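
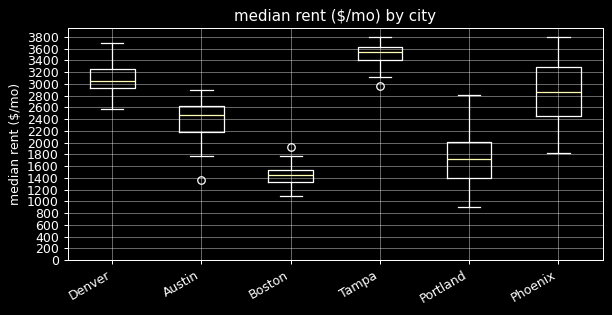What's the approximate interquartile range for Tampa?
Q3 ≈ 3600, Q1 ≈ 3400; IQR ≈ 200.

≈ 200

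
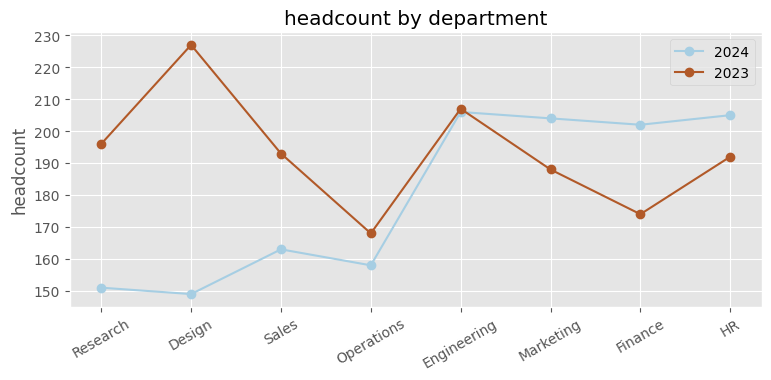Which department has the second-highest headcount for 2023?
Engineering

Top 3 for 2023: Design ≈ 230, Engineering ≈ 210, Research ≈ 200.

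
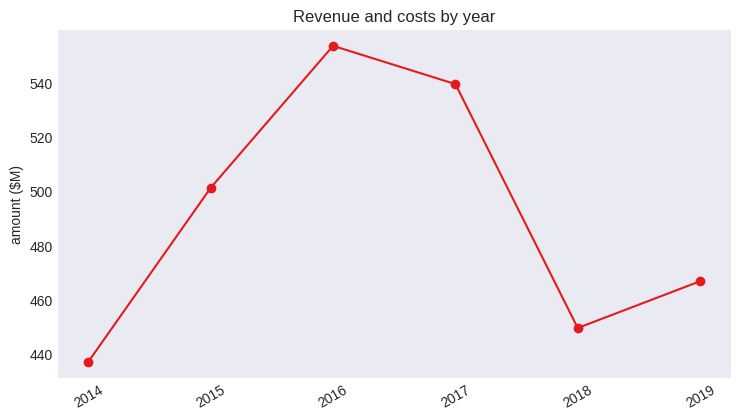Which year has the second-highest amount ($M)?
Top 3: 2016 ≈ 550, 2017 ≈ 540, 2015 ≈ 500.

2017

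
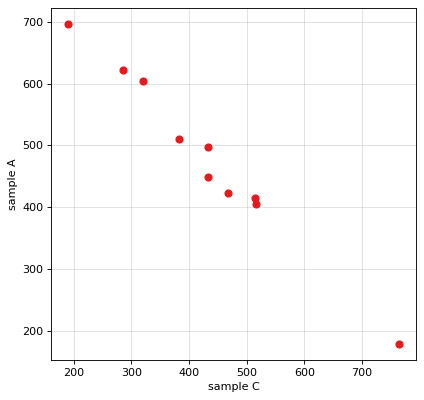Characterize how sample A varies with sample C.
Points are negatively correlated; strong (|r| ≈ 1.0).

negative, strong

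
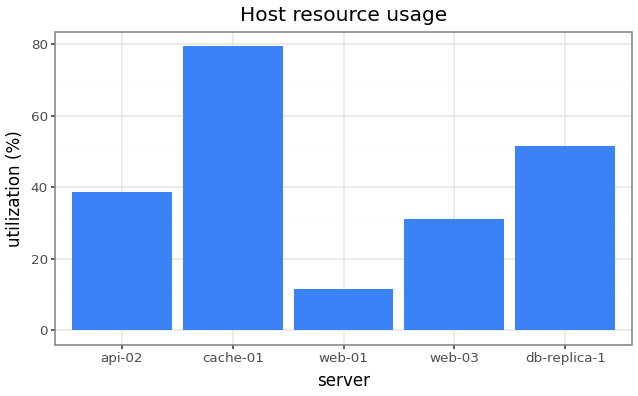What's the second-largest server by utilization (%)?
db-replica-1

Top 3: cache-01 ≈ 80, db-replica-1 ≈ 50, api-02 ≈ 40.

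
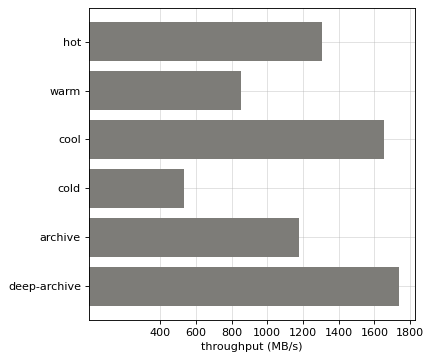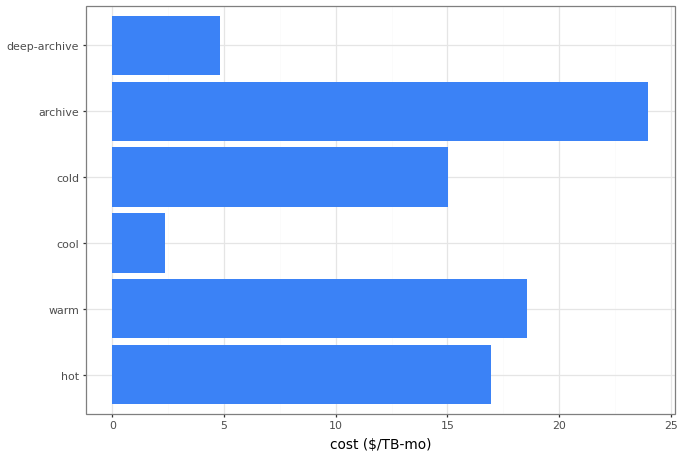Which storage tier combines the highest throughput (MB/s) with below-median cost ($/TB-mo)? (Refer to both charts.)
deep-archive

Chart 2 median cost ($/TB-mo) ≈ 15; below-median storage tiers: cool, cold, deep-archive. Among those, deep-archive has the highest throughput (MB/s) (≈ 1800).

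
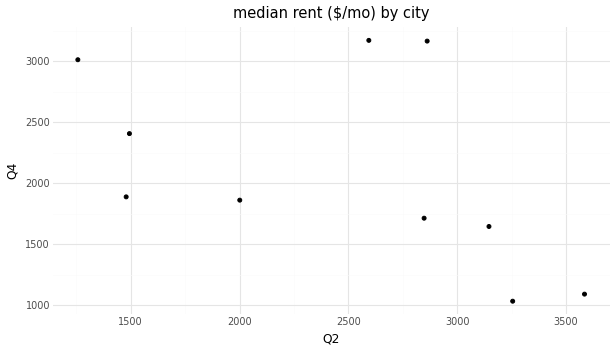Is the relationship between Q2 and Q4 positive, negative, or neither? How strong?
negative, moderate

Points are negatively correlated; moderate (|r| ≈ 0.5).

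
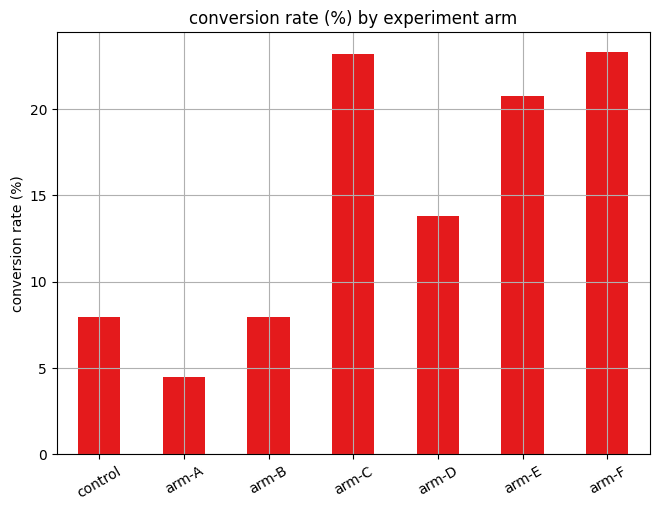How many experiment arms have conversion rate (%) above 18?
3

Above 18: arm-C, arm-E, arm-F.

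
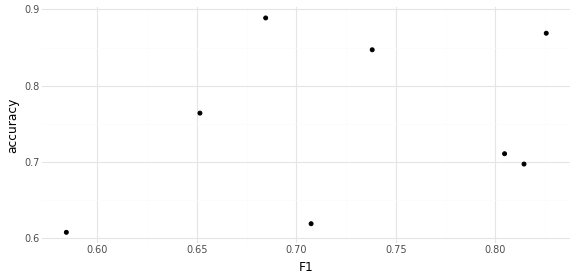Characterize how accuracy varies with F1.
positive, weak

Points are positively correlated; weak (|r| ≈ 0.3).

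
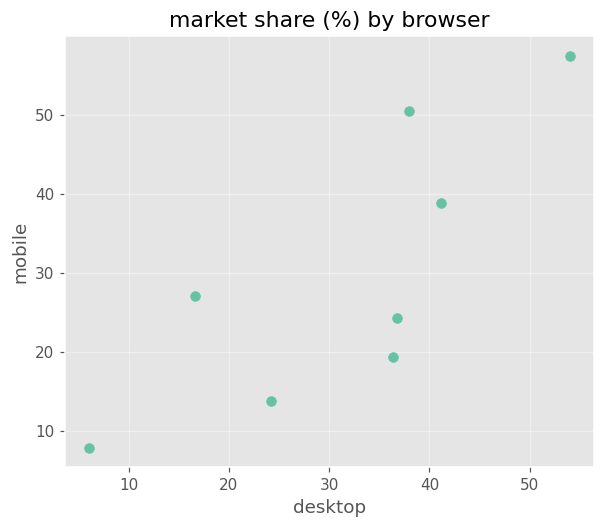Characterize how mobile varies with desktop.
positive, strong

Points are positively correlated; strong (|r| ≈ 0.8).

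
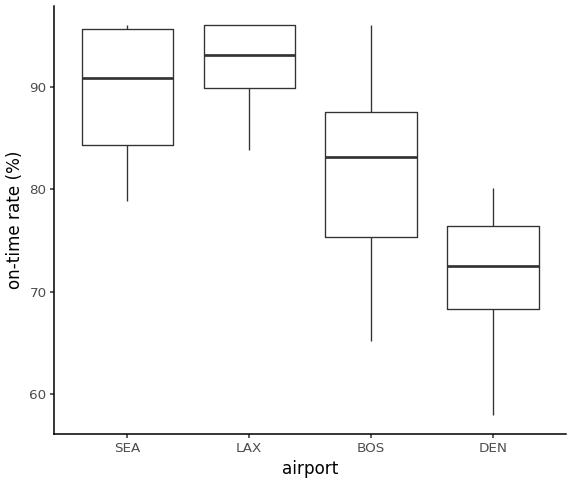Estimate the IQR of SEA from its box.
≈ 12

Q3 ≈ 96, Q1 ≈ 84; IQR ≈ 12.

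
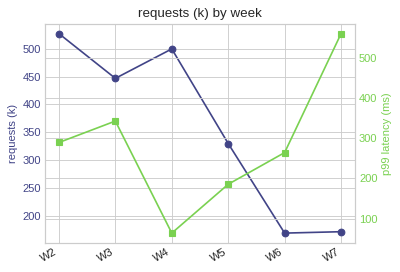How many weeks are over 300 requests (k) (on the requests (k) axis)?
Above 300: W2, W3, W4, W5.

4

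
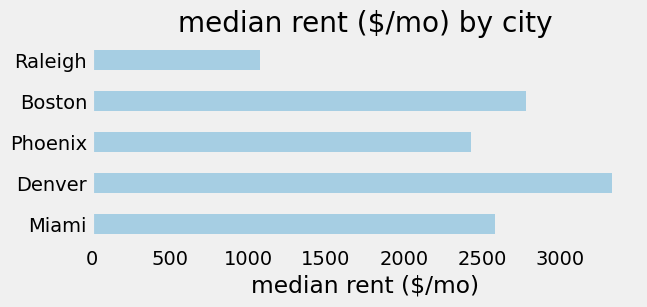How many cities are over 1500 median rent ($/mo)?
Above 1500: Miami, Denver, Phoenix, Boston.

4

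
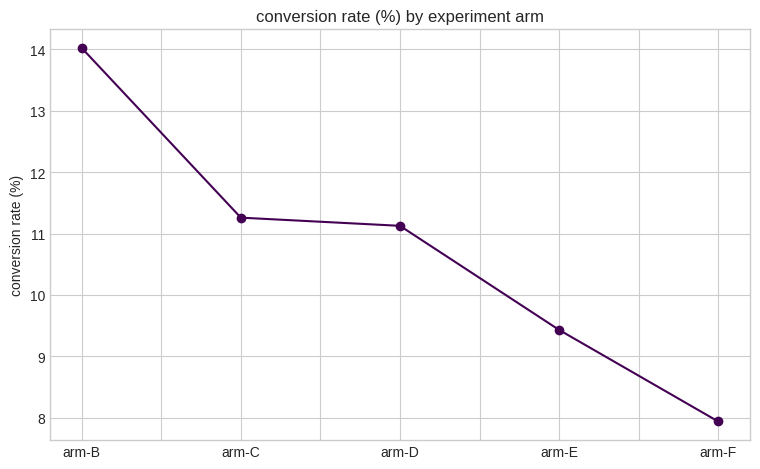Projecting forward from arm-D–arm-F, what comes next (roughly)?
≈ 6.5

Last three: 11, 9, 8 → slope ≈ -1.5/step → next ≈ 6.5.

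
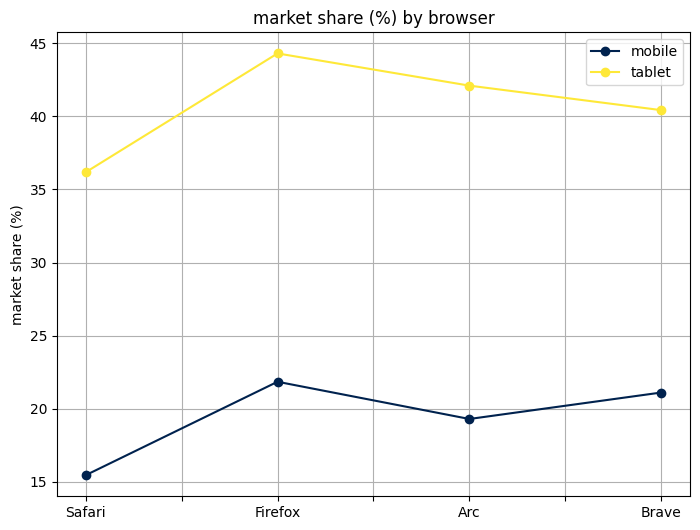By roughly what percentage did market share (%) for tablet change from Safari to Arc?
≈ +14.3%

Safari ≈ 35, Arc ≈ 40; (40 − 35) / 35 ≈ +14.3%.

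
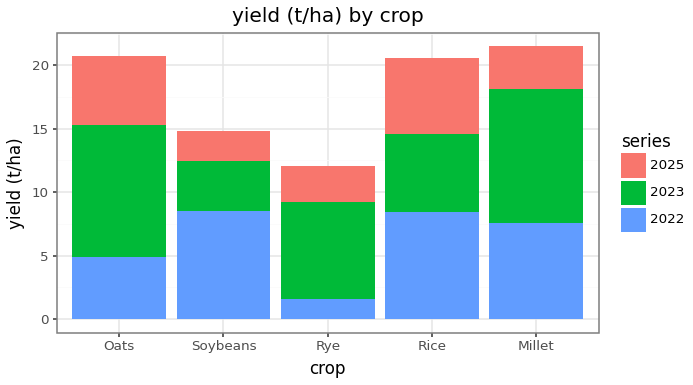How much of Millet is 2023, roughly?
≈ 10

2023 top ≈ 18, bottom ≈ 8; segment ≈ 10.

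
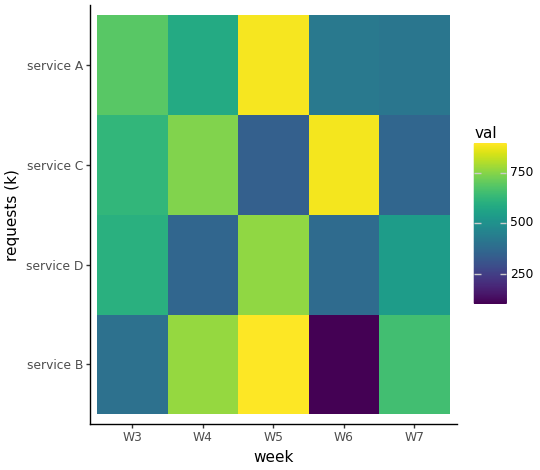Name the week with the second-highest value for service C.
Top 3 for service C: W6 ≈ 900, W4 ≈ 700, W3 ≈ 600.

W4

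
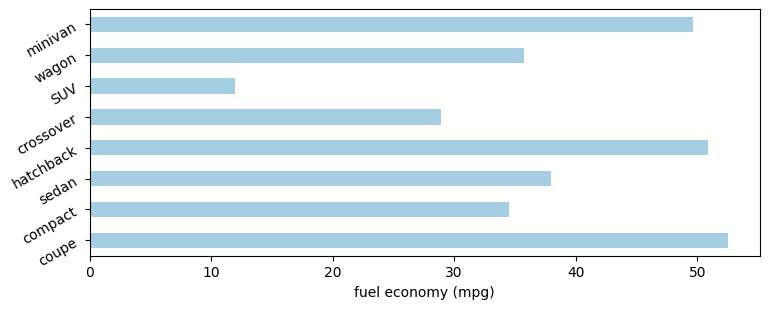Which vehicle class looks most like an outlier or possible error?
SUV ≈ 10; the rest sit between ≈ 30 and ≈ 55.

SUV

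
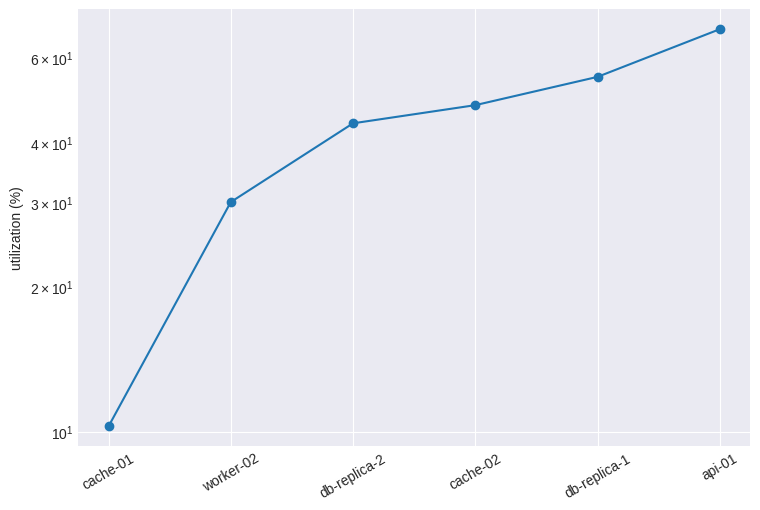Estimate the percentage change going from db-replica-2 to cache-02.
db-replica-2 ≈ 45, cache-02 ≈ 50; (50 − 45) / 45 ≈ +11.1%.

≈ +11.1%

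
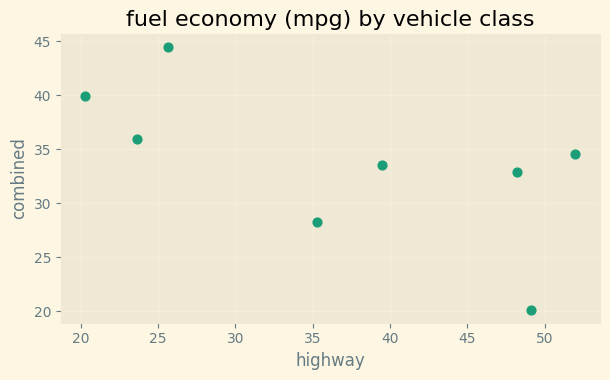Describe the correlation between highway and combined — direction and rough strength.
Points are negatively correlated; moderate (|r| ≈ 0.6).

negative, moderate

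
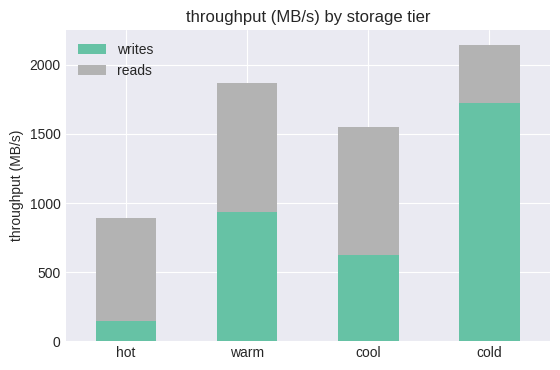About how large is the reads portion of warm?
≈ 800

reads top ≈ 1800, bottom ≈ 1000; segment ≈ 800.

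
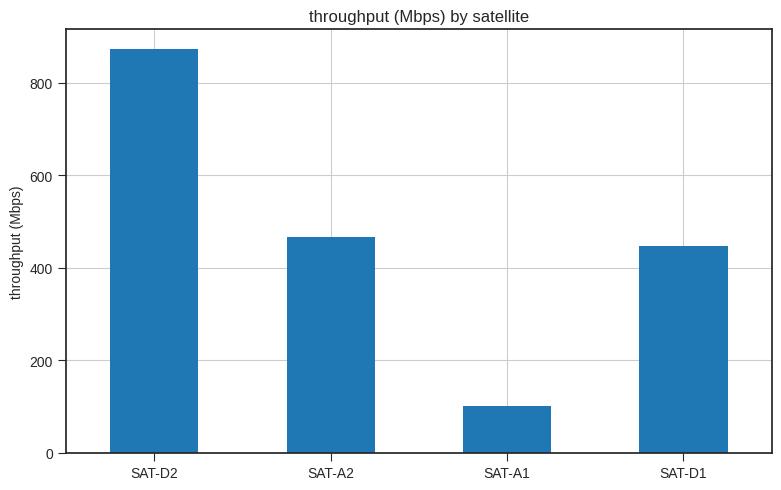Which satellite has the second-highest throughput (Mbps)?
Top 3: SAT-D2 ≈ 900, SAT-A2 ≈ 500, SAT-D1 ≈ 400.

SAT-A2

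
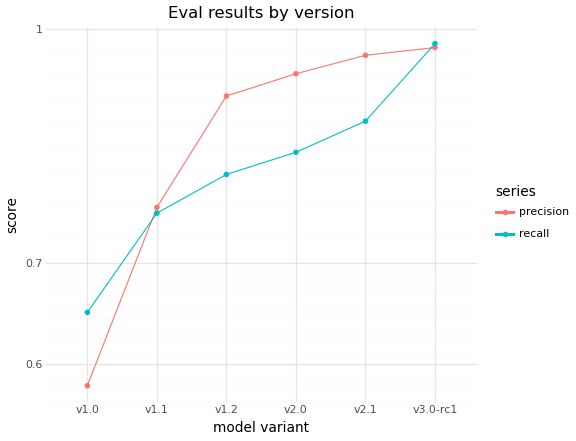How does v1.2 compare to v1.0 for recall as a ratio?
v1.2 ≈ 0.80, v1.0 ≈ 0.65; 0.80/0.65 ≈ 1.23.

≈ 1.23×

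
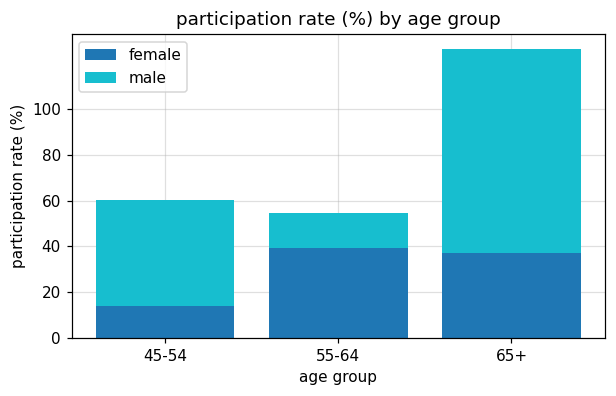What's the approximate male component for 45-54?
male top ≈ 60, bottom ≈ 20; segment ≈ 40.

≈ 40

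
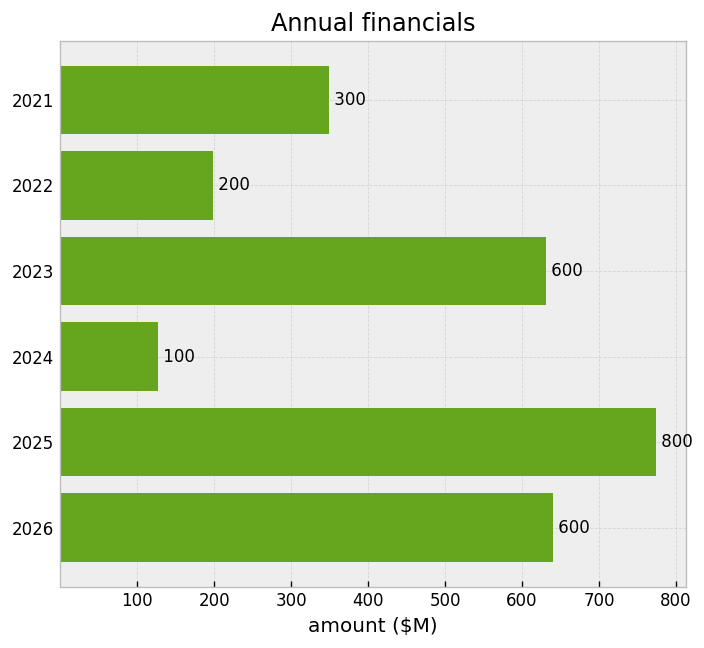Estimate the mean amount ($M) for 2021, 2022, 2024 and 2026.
(300 + 200 + 100 + 600) / 4 ≈ 300.

≈ 300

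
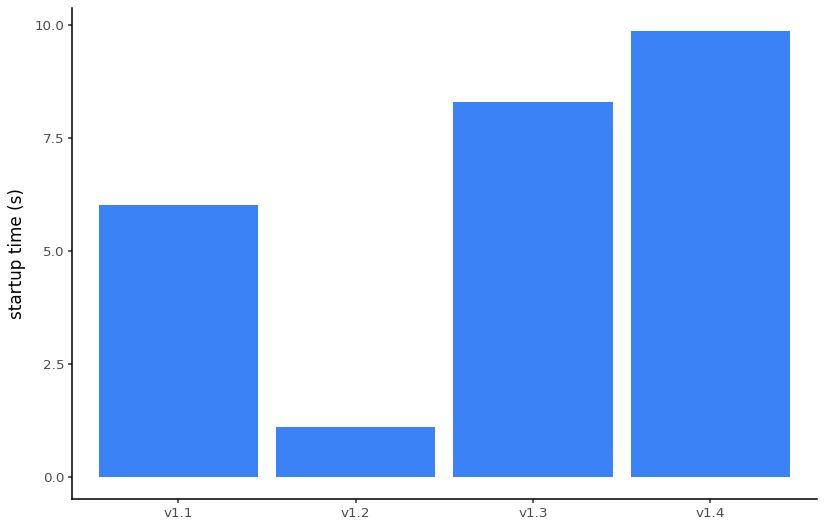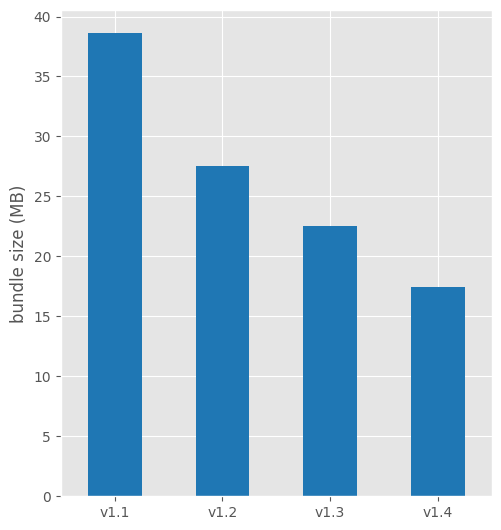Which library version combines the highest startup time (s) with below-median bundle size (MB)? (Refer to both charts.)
Chart 2 median bundle size (MB) ≈ 25; below-median library versions: v1.3, v1.4. Among those, v1.4 has the highest startup time (s) (≈ 10).

v1.4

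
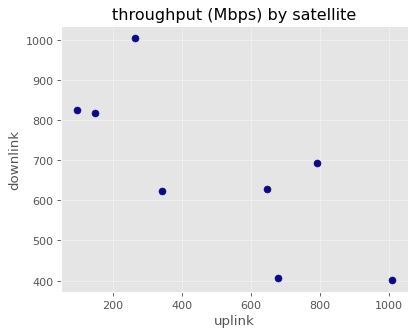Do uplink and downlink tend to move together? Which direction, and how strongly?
negative, strong

Points are negatively correlated; strong (|r| ≈ 0.8).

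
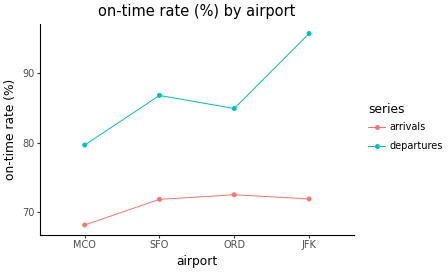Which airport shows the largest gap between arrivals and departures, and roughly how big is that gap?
JFK: arrivals ≈ 70, departures ≈ 95 → gap ≈ 25. Next-largest (SFO) is only ≈ 15.

JFK, ≈ 25 %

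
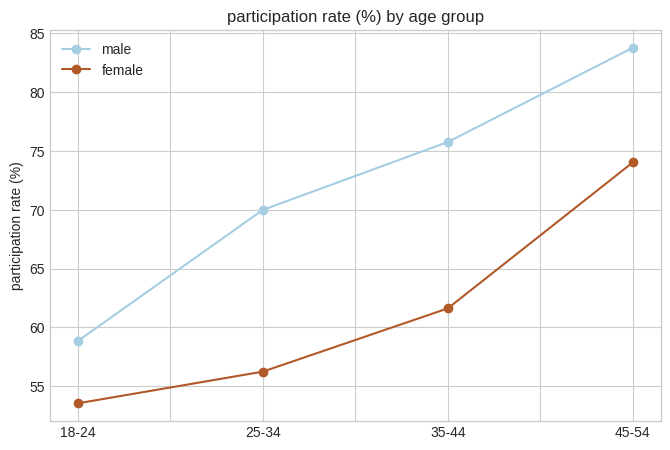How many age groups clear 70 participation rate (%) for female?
Above 70: 45-54.

1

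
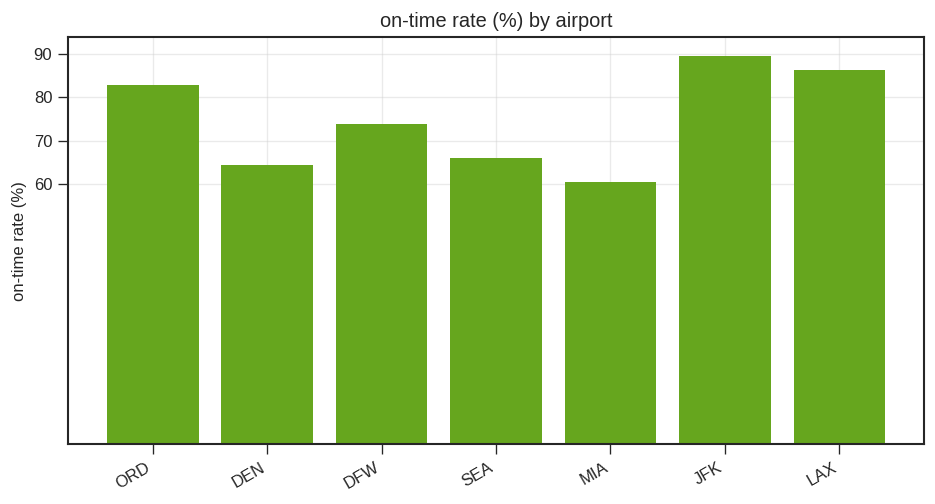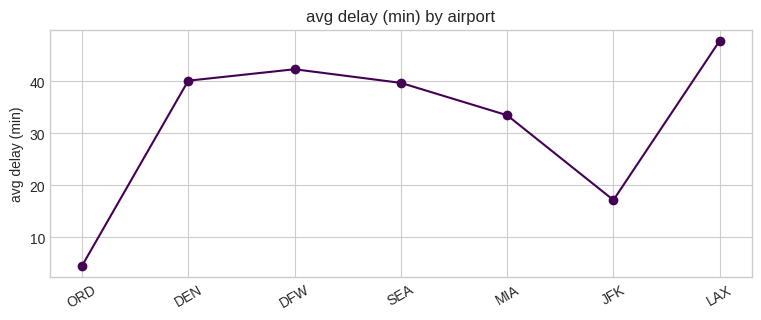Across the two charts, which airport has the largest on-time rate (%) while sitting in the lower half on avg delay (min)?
JFK

Chart 2 median avg delay (min) ≈ 40; below-median airports: ORD, MIA, JFK. Among those, JFK has the highest on-time rate (%) (≈ 90).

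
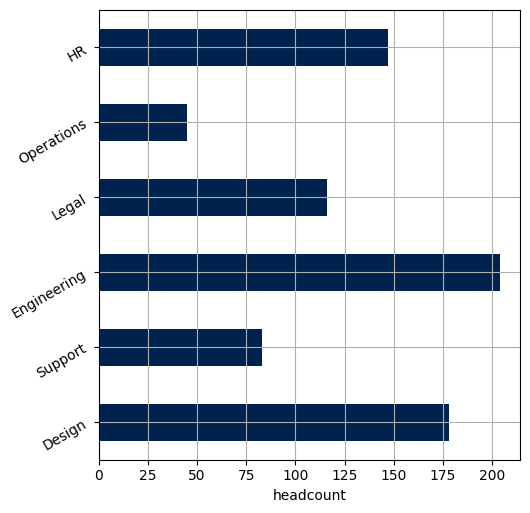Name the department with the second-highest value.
Top 3: Engineering ≈ 200, Design ≈ 180, HR ≈ 140.

Design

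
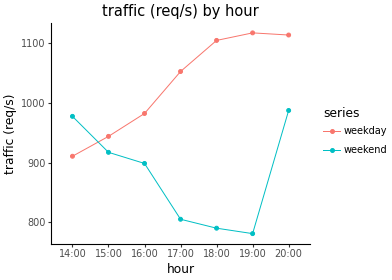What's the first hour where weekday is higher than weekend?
14:00: weekday ≈ 900 vs weekend ≈ 1000 (not yet); 15:00: weekday ≈ 950 vs weekend ≈ 900 (first crossover).

15:00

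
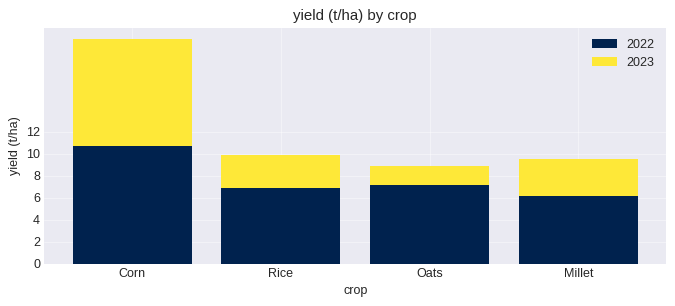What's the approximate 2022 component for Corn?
2022 top ≈ 10, bottom ≈ 0; segment ≈ 10.

≈ 10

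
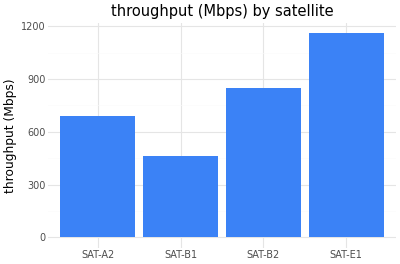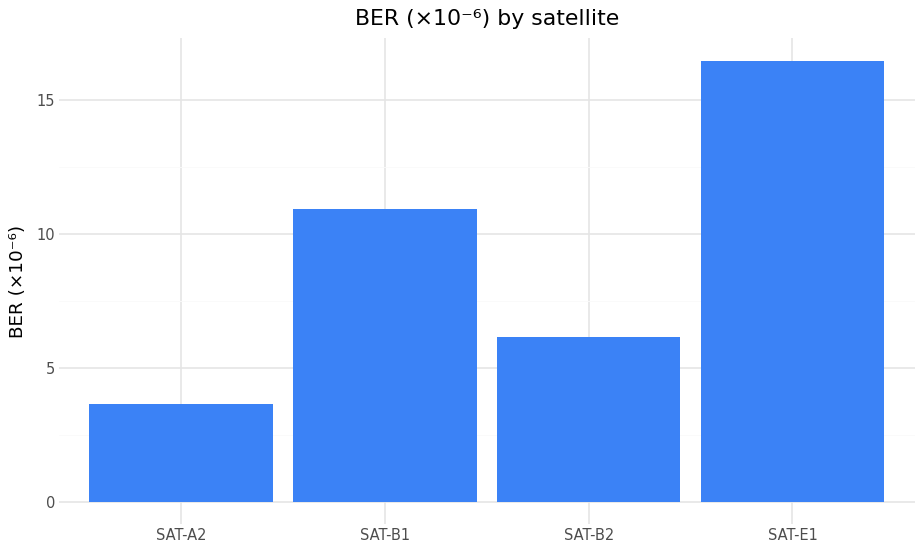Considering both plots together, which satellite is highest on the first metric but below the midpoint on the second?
SAT-B2

Chart 2 median BER (×10⁻⁶) ≈ 8; below-median satellites: SAT-A2, SAT-B2. Among those, SAT-B2 has the highest throughput (Mbps) (≈ 800).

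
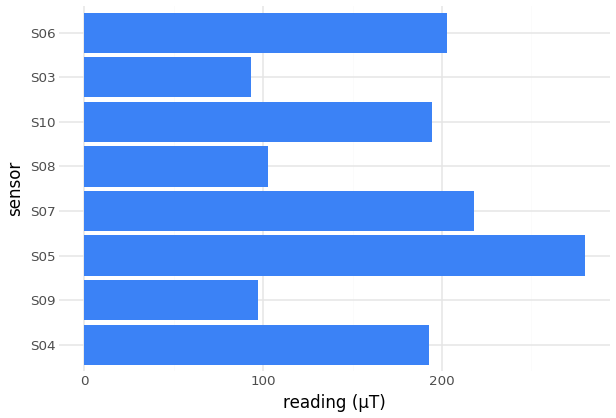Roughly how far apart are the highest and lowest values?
Max S05 ≈ 275, min S03 ≈ 100; range ≈ 175.

≈ 175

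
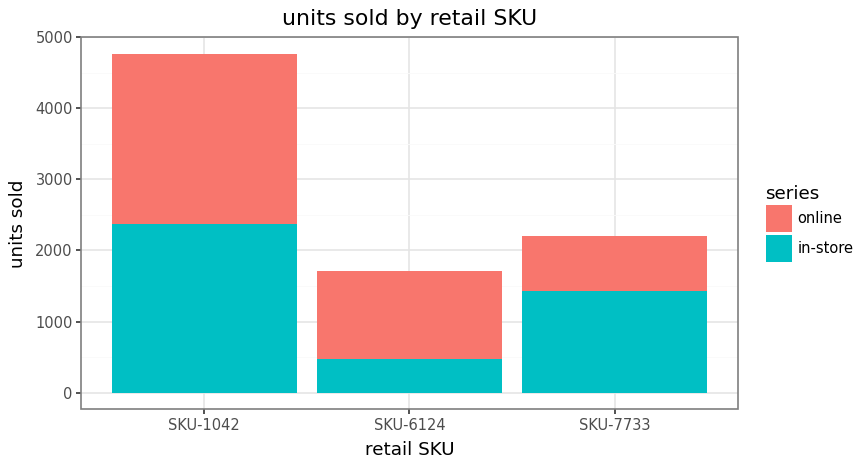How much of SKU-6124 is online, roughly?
online top ≈ 1500, bottom ≈ 500; segment ≈ 1000.

≈ 1000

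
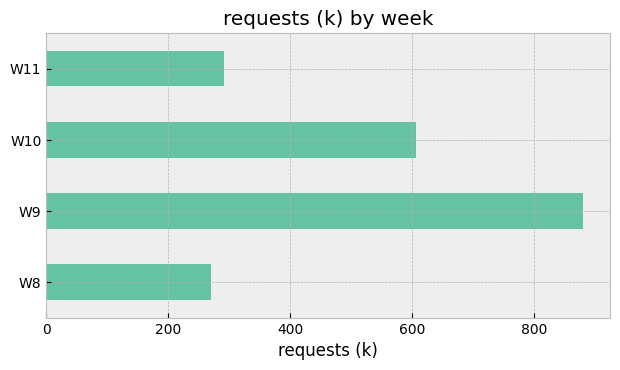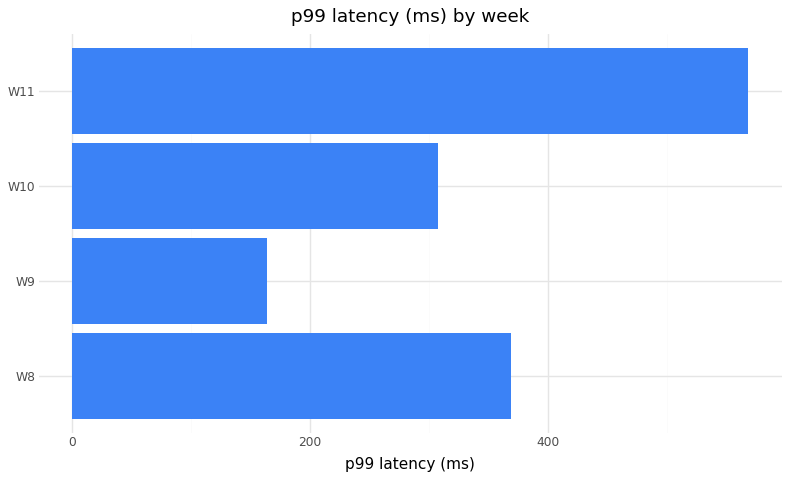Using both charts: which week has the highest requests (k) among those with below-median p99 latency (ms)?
W9

Chart 2 median p99 latency (ms) ≈ 300; below-median weeks: W9, W10. Among those, W9 has the highest requests (k) (≈ 900).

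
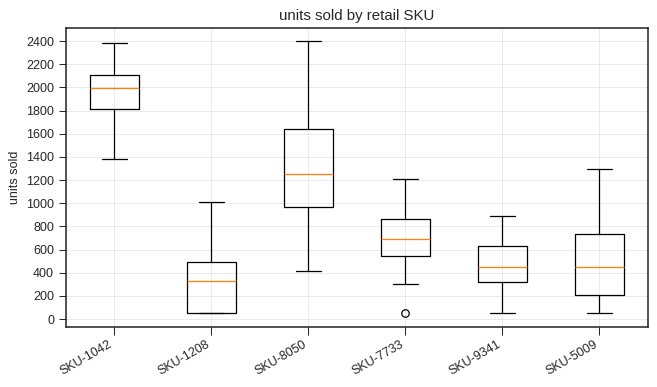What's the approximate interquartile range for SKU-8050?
Q3 ≈ 1600, Q1 ≈ 1000; IQR ≈ 600.

≈ 600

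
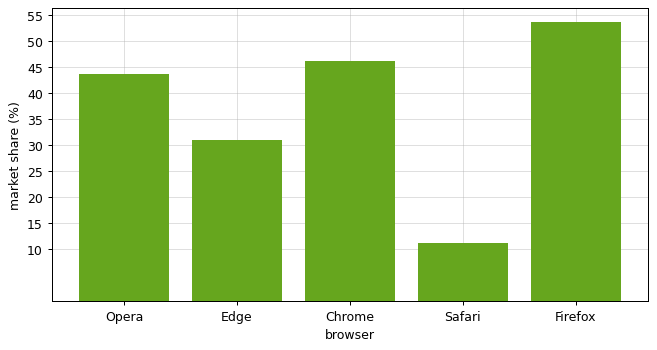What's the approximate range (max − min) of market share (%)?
Max Firefox ≈ 55, min Safari ≈ 10; range ≈ 45.

≈ 45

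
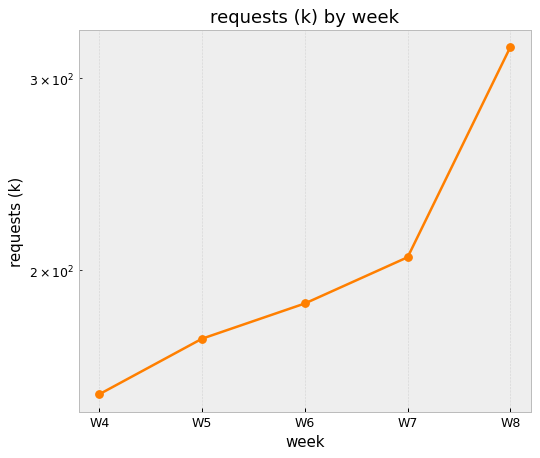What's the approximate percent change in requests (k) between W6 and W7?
≈ +11.1%

W6 ≈ 180, W7 ≈ 200; (200 − 180) / 180 ≈ +11.1%.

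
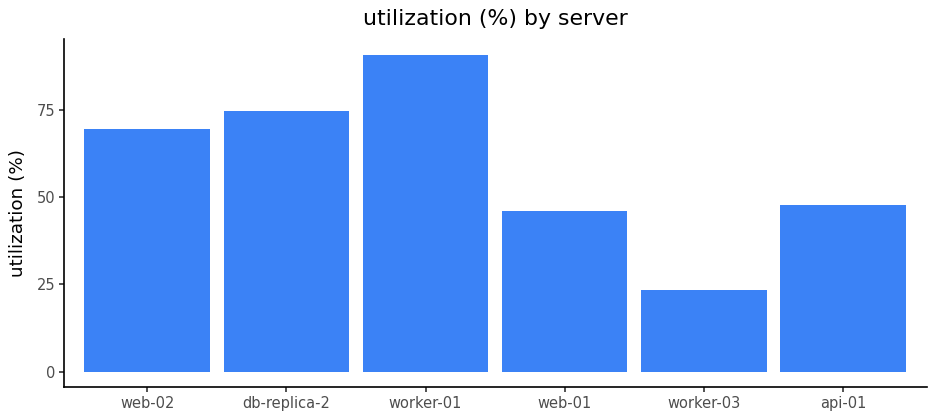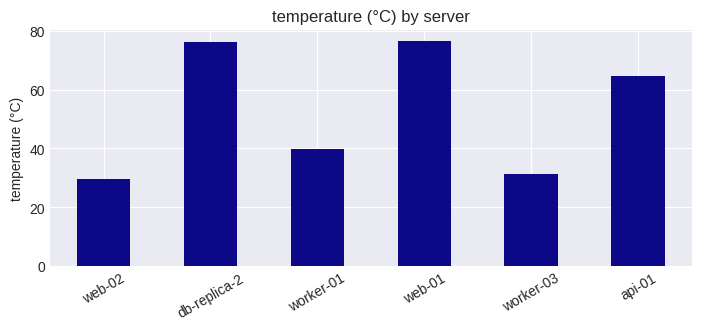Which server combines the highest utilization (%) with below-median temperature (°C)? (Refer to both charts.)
Chart 2 median temperature (°C) ≈ 50; below-median servers: web-02, worker-01, worker-03. Among those, worker-01 has the highest utilization (%) (≈ 90).

worker-01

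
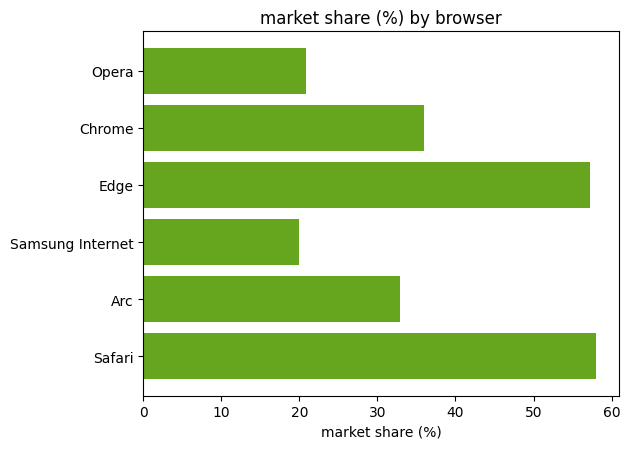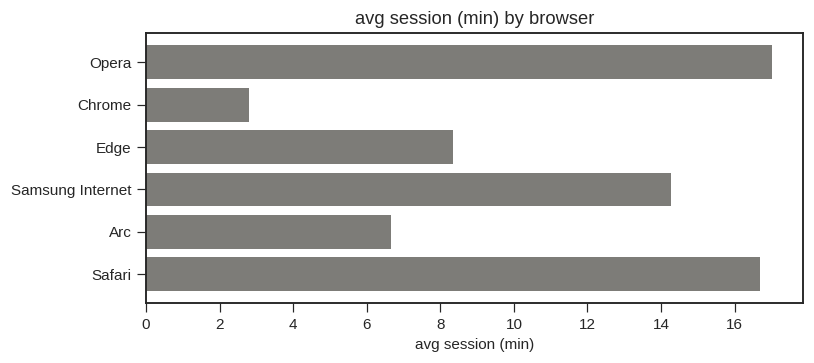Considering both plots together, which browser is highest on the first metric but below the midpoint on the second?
Edge

Chart 2 median avg session (min) ≈ 12; below-median browsers: Chrome, Edge, Arc. Among those, Edge has the highest market share (%) (≈ 60).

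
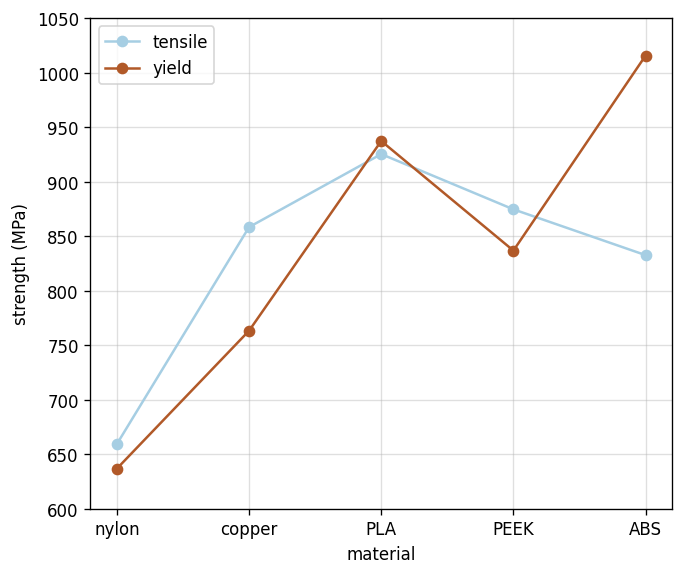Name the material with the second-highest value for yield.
PLA

Top 3 for yield: ABS ≈ 1000, PLA ≈ 950, PEEK ≈ 850.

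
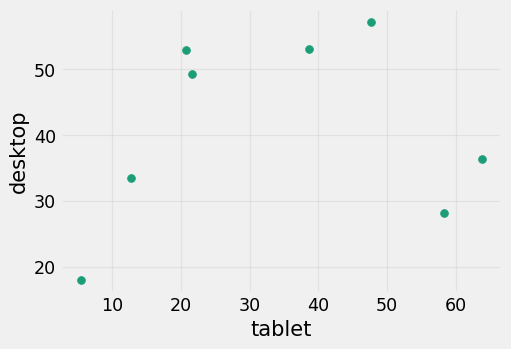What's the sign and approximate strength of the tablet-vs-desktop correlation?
no clear correlation

Points are roughly uncorrelated; weak (|r| ≈ 0.2).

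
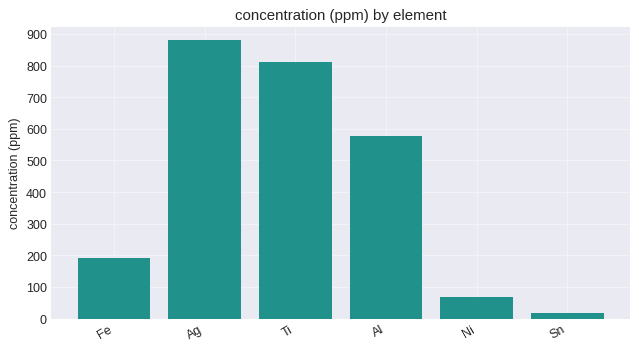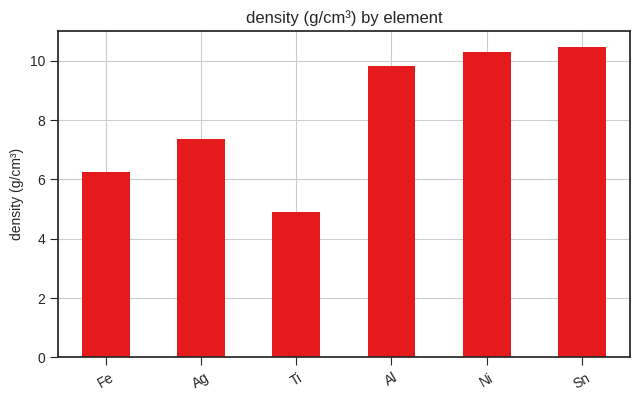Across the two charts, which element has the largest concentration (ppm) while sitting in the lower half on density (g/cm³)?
Chart 2 median density (g/cm³) ≈ 9; below-median elements: Fe, Ag, Ti. Among those, Ag has the highest concentration (ppm) (≈ 900).

Ag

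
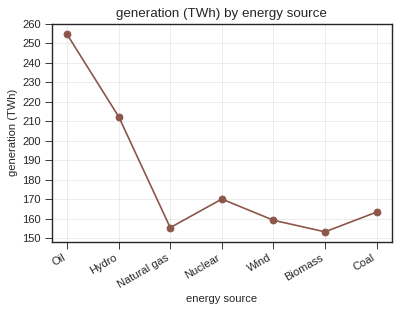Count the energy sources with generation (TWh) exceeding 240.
1

Above 240: Oil.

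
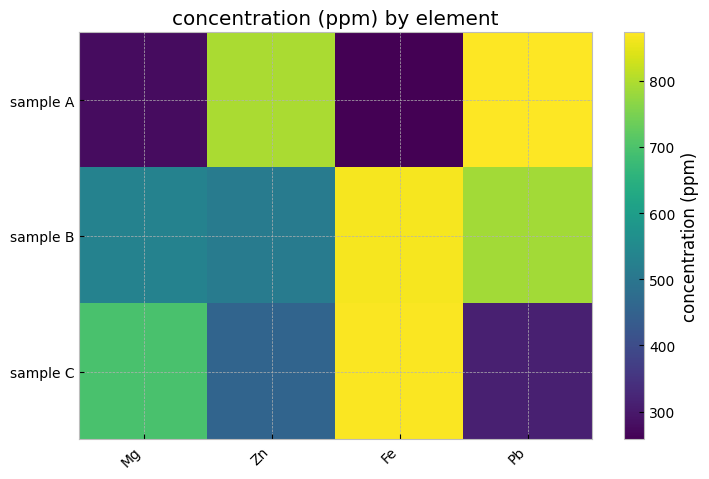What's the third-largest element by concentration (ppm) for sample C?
Top 4 for sample C: Fe ≈ 900, Mg ≈ 700, Zn ≈ 500, Pb ≈ 300.

Zn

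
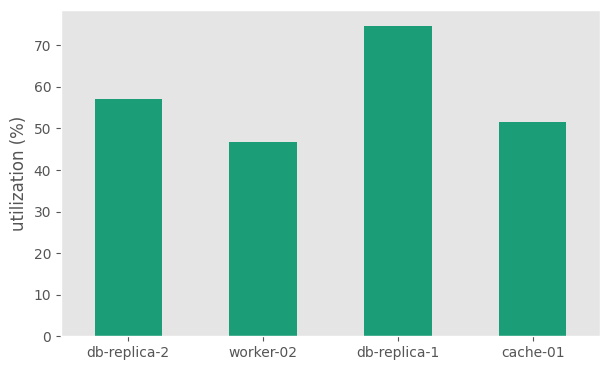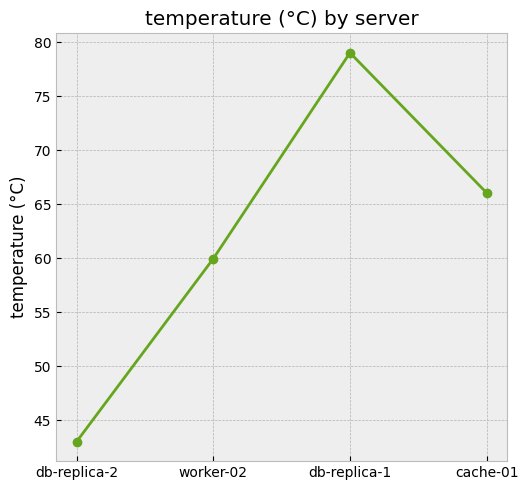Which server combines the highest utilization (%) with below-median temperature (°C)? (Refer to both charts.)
Chart 2 median temperature (°C) ≈ 60; below-median servers: db-replica-2, worker-02. Among those, db-replica-2 has the highest utilization (%) (≈ 60).

db-replica-2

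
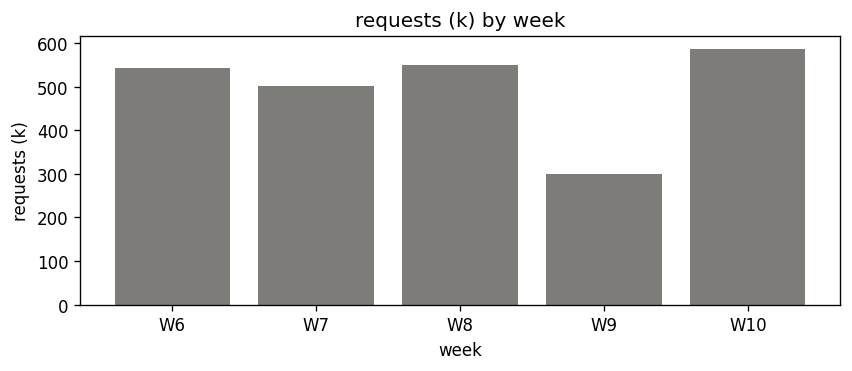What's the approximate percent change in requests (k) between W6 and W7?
W6 ≈ 550, W7 ≈ 500; (500 − 550) / 550 ≈ -9.1%.

≈ -9.1%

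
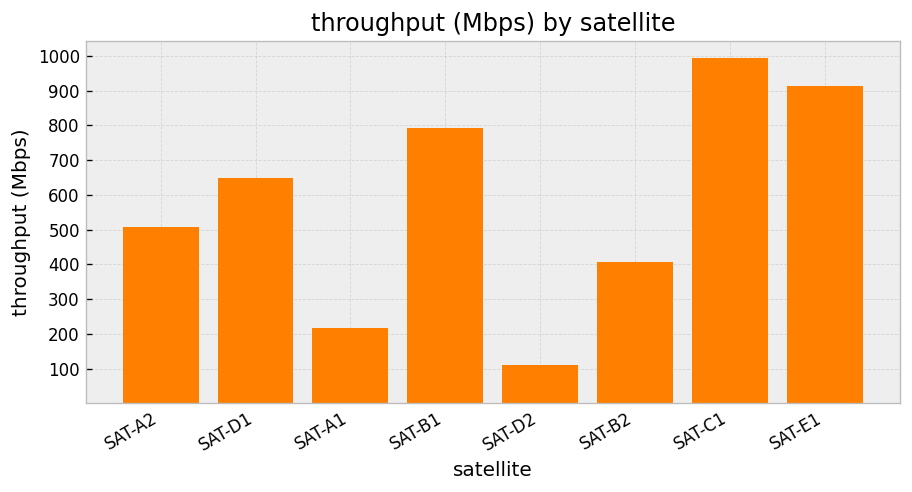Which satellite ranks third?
SAT-B1

Top 4: SAT-C1 ≈ 1000, SAT-E1 ≈ 900, SAT-B1 ≈ 800, SAT-D1 ≈ 600.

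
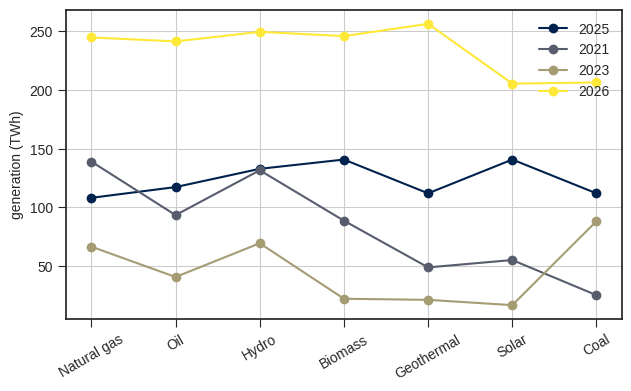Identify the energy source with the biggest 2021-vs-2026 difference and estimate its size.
Geothermal, ≈ 220 TWh

Geothermal: 2021 ≈ 40, 2026 ≈ 260 → gap ≈ 220. Next-largest (Coal) is only ≈ 180.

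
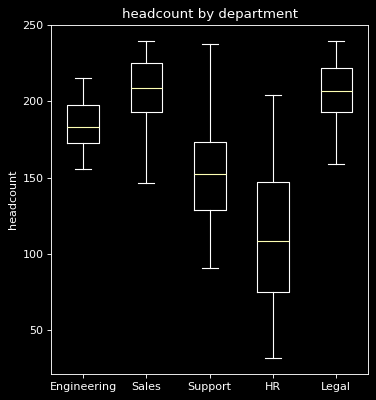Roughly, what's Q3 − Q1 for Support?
≈ 40

Q3 ≈ 170, Q1 ≈ 130; IQR ≈ 40.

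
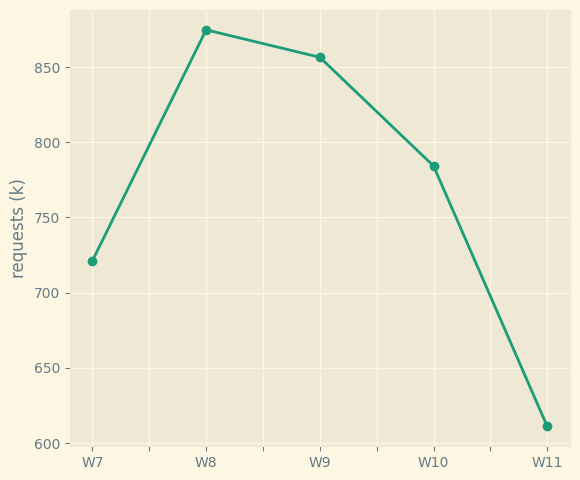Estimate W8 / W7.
W8 ≈ 875, W7 ≈ 725; 875/725 ≈ 1.21.

≈ 1.21×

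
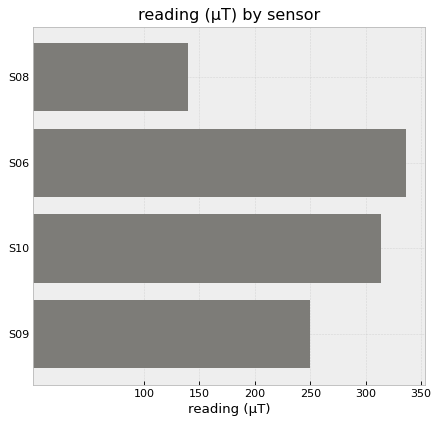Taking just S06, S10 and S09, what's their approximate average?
≈ 300

(350 + 300 + 250) / 3 ≈ 300.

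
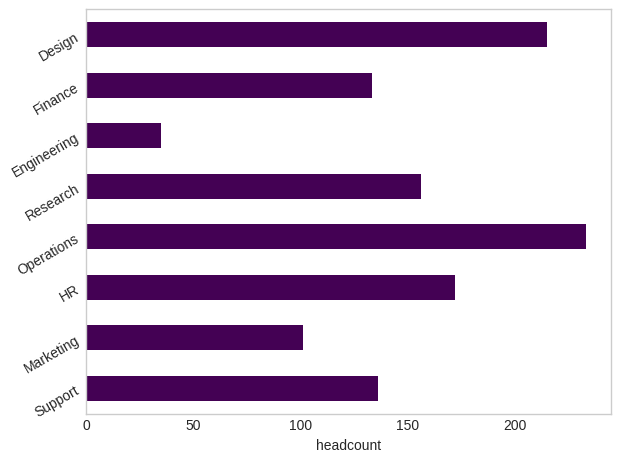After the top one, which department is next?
Top 3: Operations ≈ 240, Design ≈ 220, HR ≈ 180.

Design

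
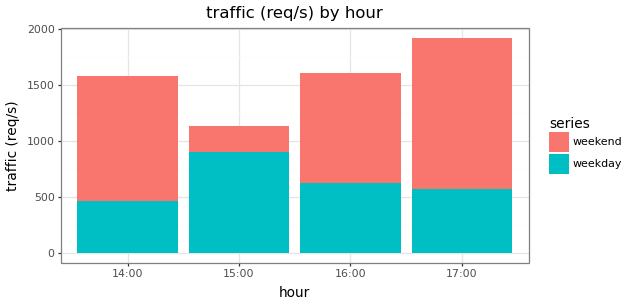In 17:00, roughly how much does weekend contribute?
≈ 1400

weekend top ≈ 2000, bottom ≈ 600; segment ≈ 1400.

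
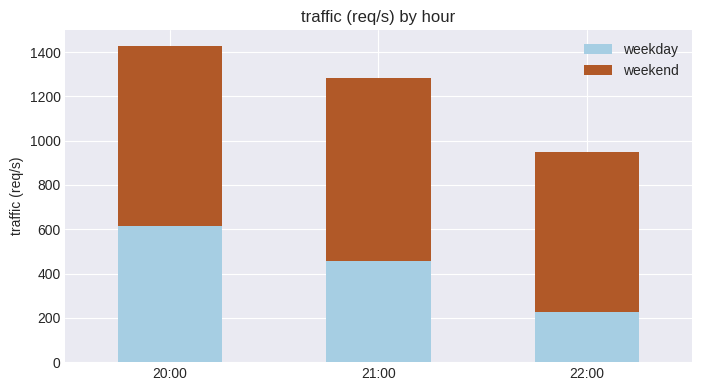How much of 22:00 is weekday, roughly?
≈ 200

weekday top ≈ 200, bottom ≈ 0; segment ≈ 200.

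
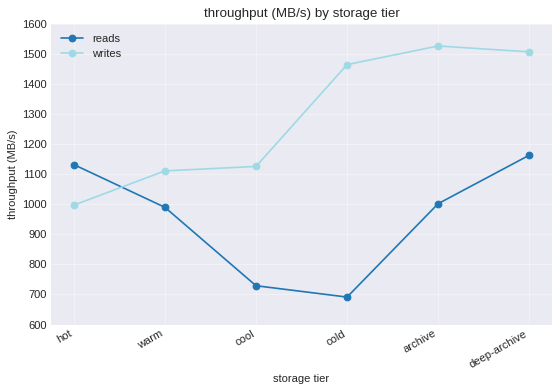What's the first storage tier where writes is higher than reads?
hot: writes ≈ 1000 vs reads ≈ 1100 (not yet); warm: writes ≈ 1100 vs reads ≈ 1000 (first crossover).

warm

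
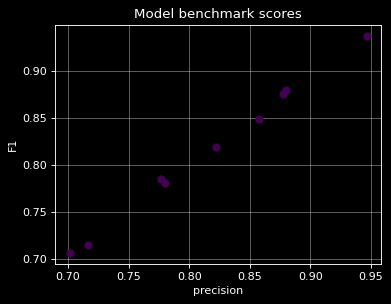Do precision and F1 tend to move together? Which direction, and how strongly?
Points are positively correlated; strong (|r| ≈ 1.0).

positive, strong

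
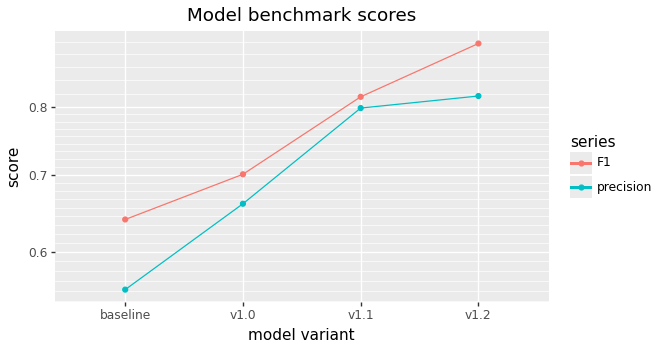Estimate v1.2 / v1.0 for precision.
≈ 1.23×

v1.2 ≈ 0.80, v1.0 ≈ 0.65; 0.80/0.65 ≈ 1.23.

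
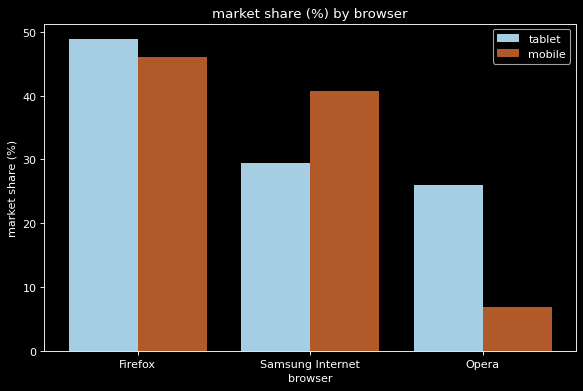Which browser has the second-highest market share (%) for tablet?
Top 3 for tablet: Firefox ≈ 50, Samsung Internet ≈ 30, Opera ≈ 25.

Samsung Internet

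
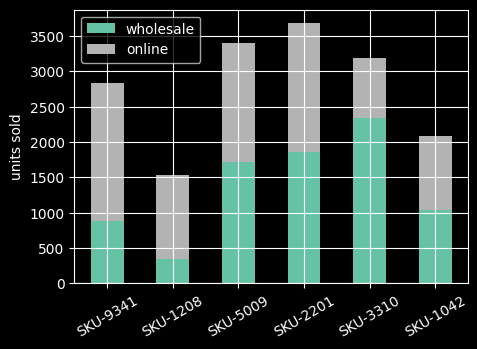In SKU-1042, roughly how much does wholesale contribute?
≈ 1000

wholesale top ≈ 1000, bottom ≈ 0; segment ≈ 1000.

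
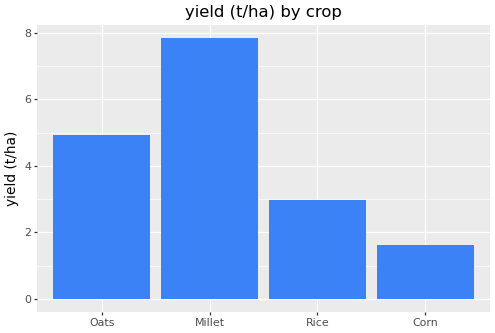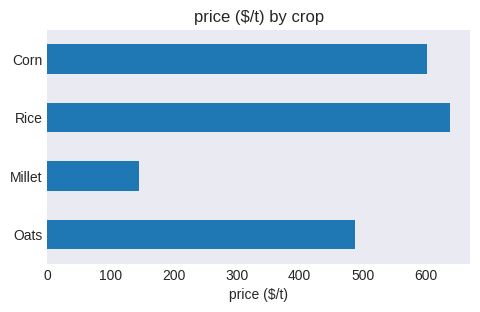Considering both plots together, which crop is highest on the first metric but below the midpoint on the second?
Millet

Chart 2 median price ($/t) ≈ 500; below-median crops: Oats, Millet. Among those, Millet has the highest yield (t/ha) (≈ 8).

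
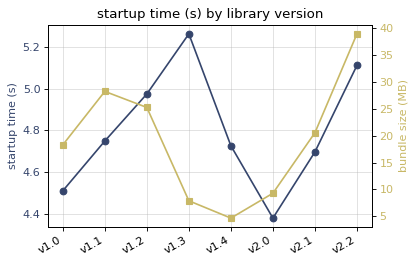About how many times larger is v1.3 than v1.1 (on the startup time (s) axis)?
v1.3 ≈ 5.3, v1.1 ≈ 4.7; 5.3/4.7 ≈ 1.13.

≈ 1.13×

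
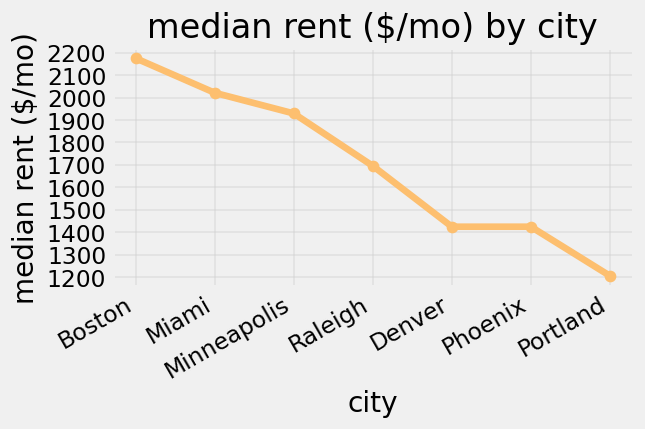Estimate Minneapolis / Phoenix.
≈ 1.36×

Minneapolis ≈ 1900, Phoenix ≈ 1400; 1900/1400 ≈ 1.36.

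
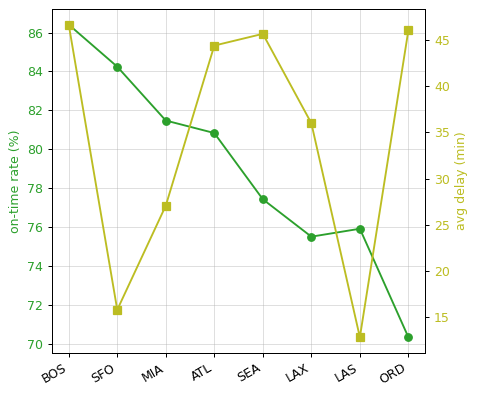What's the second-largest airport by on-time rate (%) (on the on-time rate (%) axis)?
SFO

Top 3 (on the on-time rate (%) axis): BOS ≈ 86, SFO ≈ 84, MIA ≈ 82.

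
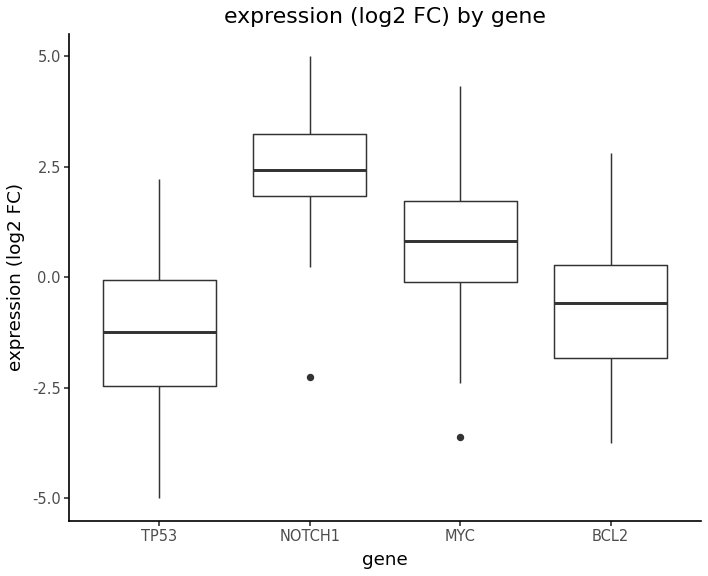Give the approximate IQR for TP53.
≈ 2.5

Q3 ≈ 0.0, Q1 ≈ -2.5; IQR ≈ 2.5.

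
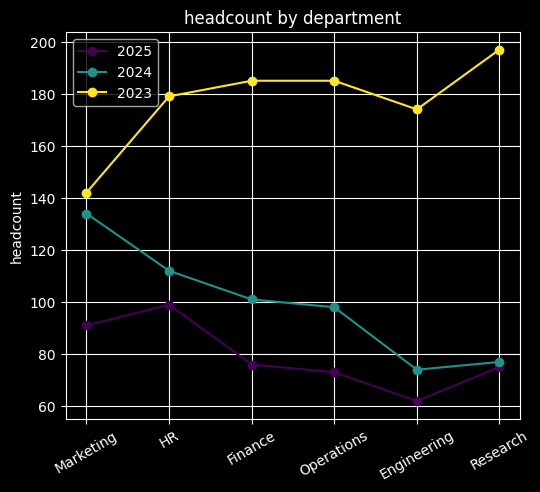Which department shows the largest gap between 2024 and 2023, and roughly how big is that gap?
Research: 2024 ≈ 80, 2023 ≈ 200 → gap ≈ 120. Next-largest (Engineering) is only ≈ 100.

Research, ≈ 120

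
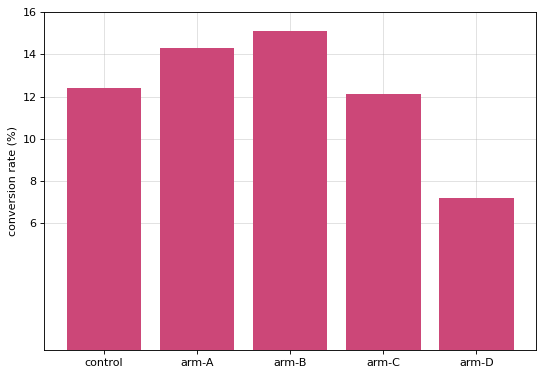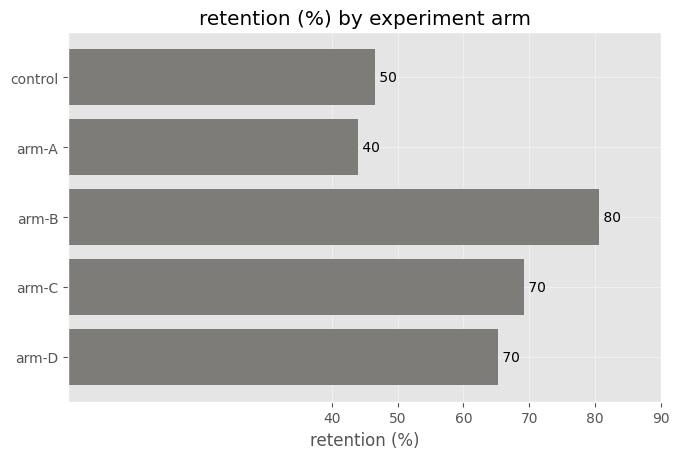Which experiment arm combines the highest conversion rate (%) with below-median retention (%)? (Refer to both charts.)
Chart 2 median retention (%) ≈ 70; below-median experiment arms: control, arm-A. Among those, arm-A has the highest conversion rate (%) (≈ 14).

arm-A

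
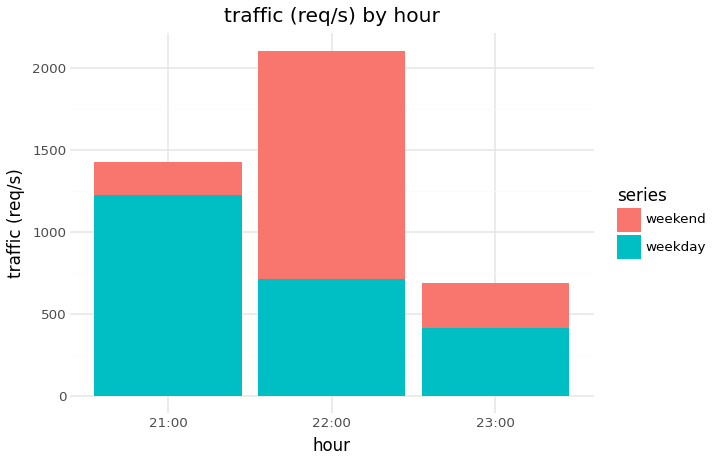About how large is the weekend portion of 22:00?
weekend top ≈ 2200, bottom ≈ 800; segment ≈ 1400.

≈ 1400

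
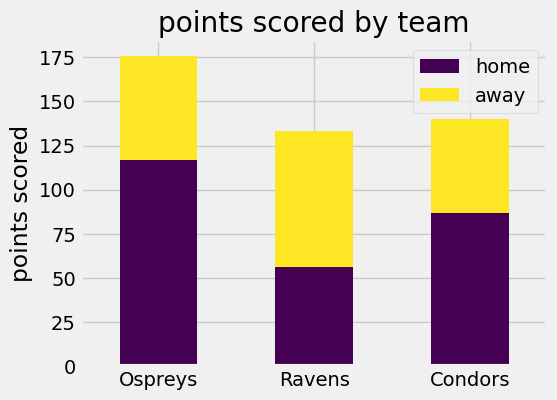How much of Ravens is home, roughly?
home top ≈ 60, bottom ≈ 0; segment ≈ 60.

≈ 60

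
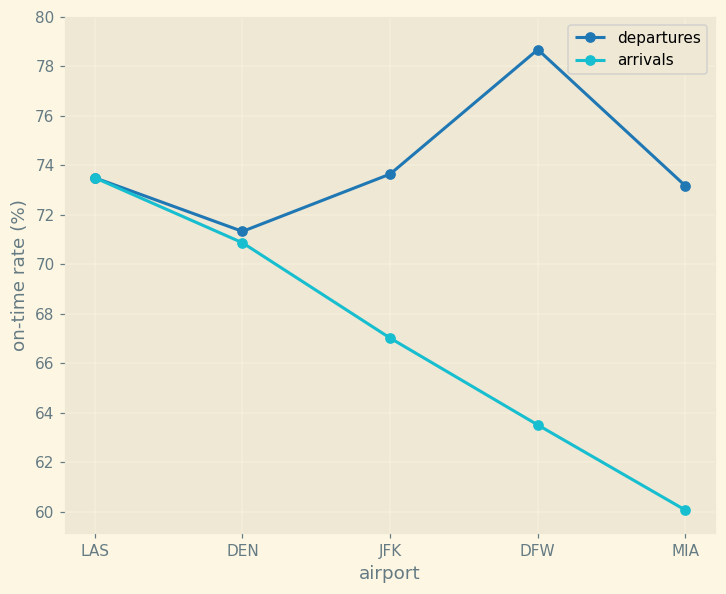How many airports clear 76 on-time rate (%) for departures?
1

Above 76: DFW.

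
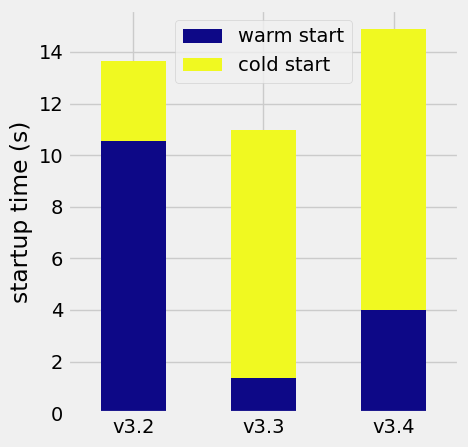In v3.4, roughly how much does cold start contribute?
cold start top ≈ 14, bottom ≈ 4; segment ≈ 10.

≈ 10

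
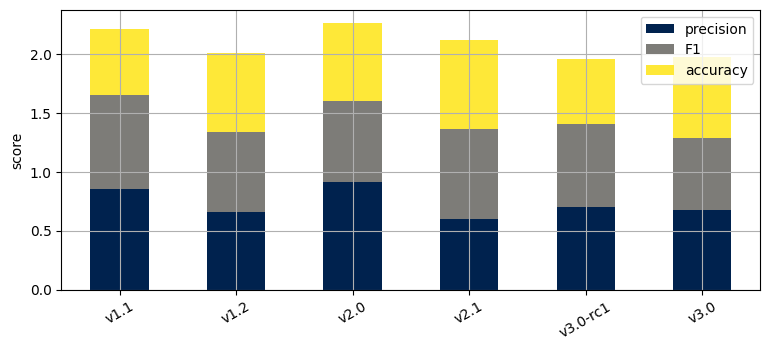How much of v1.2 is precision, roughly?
precision top ≈ 0.6, bottom ≈ 0.0; segment ≈ 0.6.

≈ 0.6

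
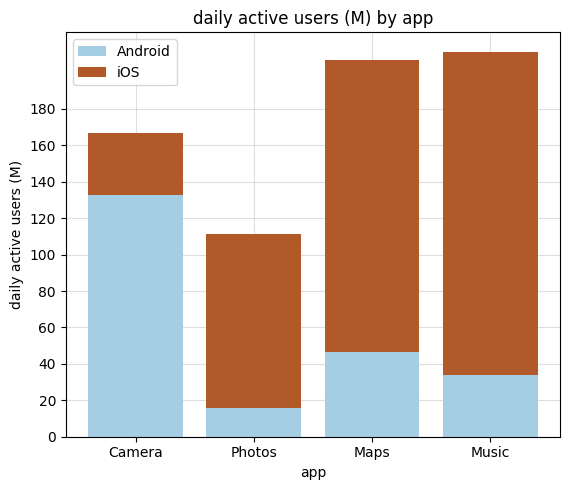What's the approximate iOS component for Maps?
iOS top ≈ 200, bottom ≈ 40; segment ≈ 160.

≈ 160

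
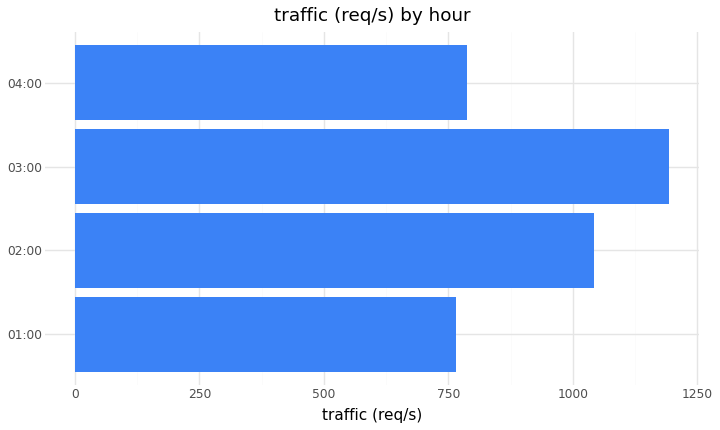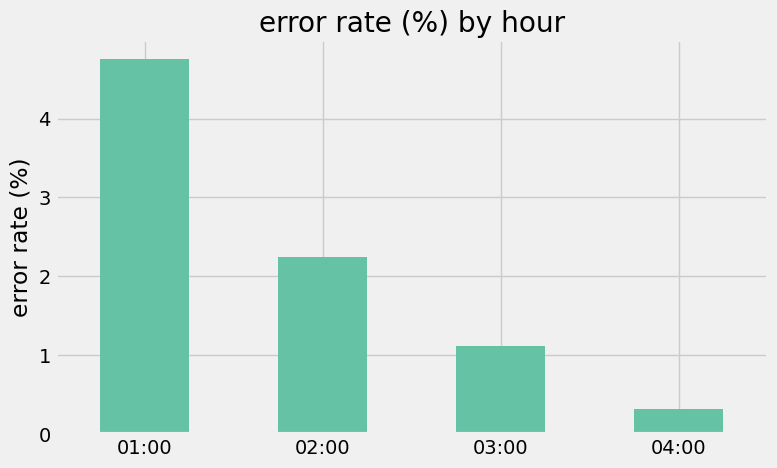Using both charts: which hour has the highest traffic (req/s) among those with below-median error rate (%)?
Chart 2 median error rate (%) ≈ 1.5; below-median hours: 03:00, 04:00. Among those, 03:00 has the highest traffic (req/s) (≈ 1200).

03:00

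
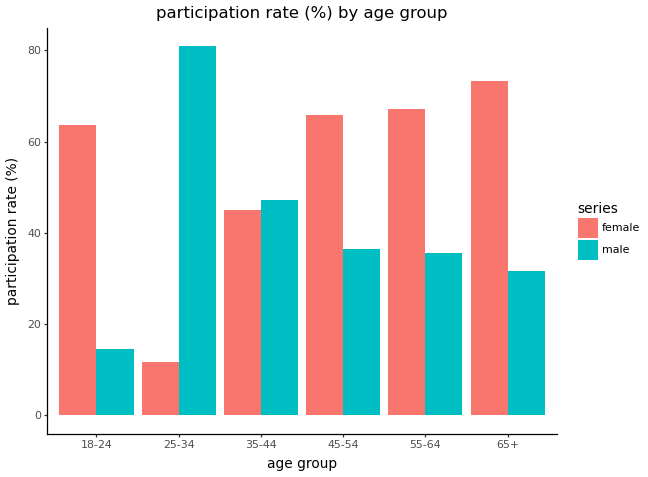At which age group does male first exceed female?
18-24: male ≈ 10 vs female ≈ 60 (not yet); 25-34: male ≈ 80 vs female ≈ 10 (first crossover).

25-34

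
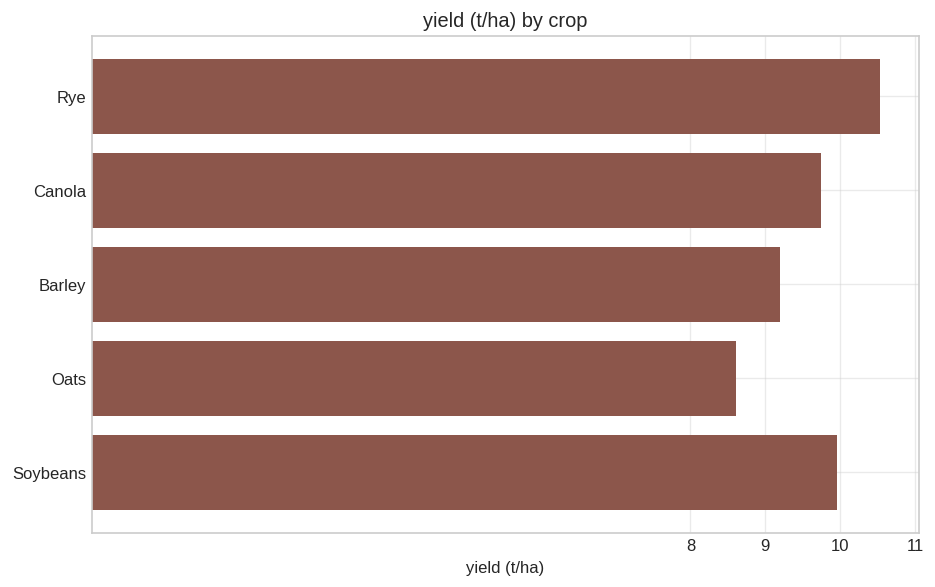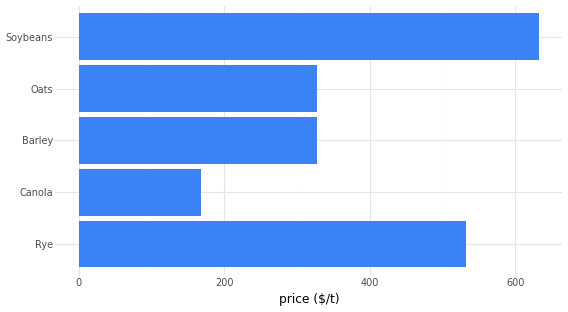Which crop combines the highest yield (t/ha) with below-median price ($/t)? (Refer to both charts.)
Canola

Chart 2 median price ($/t) ≈ 300; below-median crops: Canola, Oats. Among those, Canola has the highest yield (t/ha) (≈ 10).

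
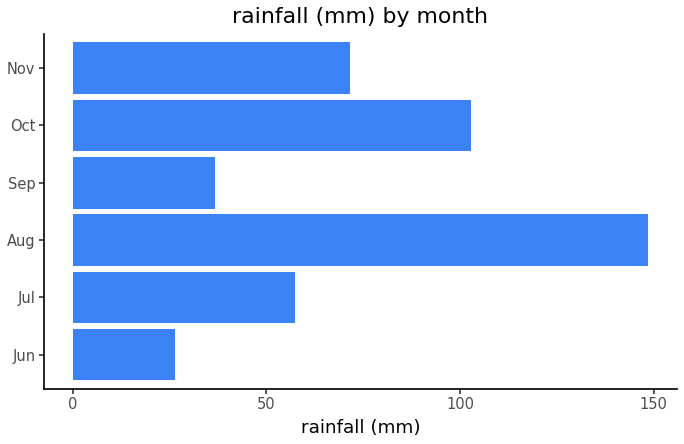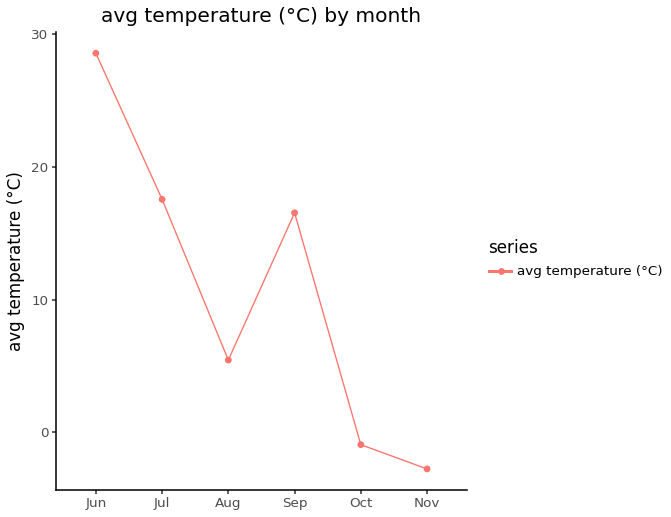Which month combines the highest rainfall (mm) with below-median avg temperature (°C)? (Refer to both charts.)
Aug

Chart 2 median avg temperature (°C) ≈ 10; below-median months: Aug, Oct, Nov. Among those, Aug has the highest rainfall (mm) (≈ 140).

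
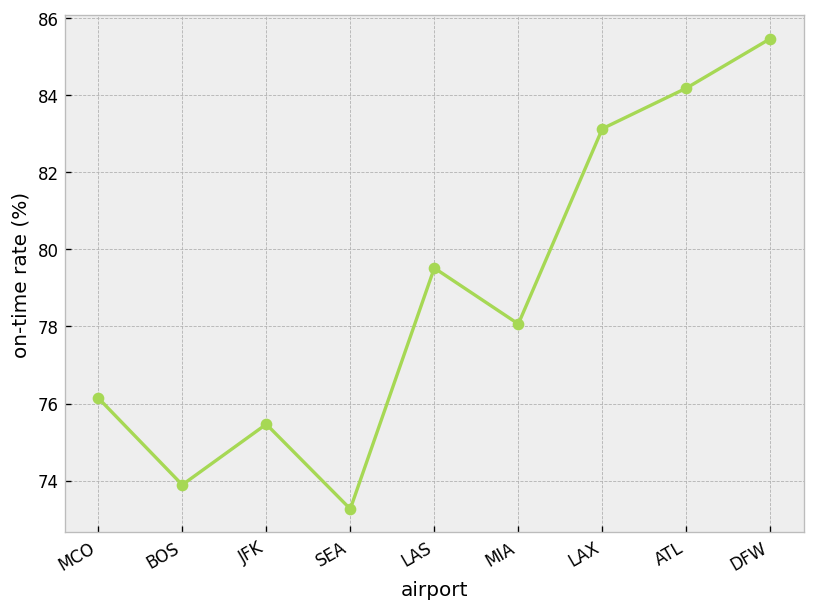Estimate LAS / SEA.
LAS ≈ 80, SEA ≈ 74; 80/74 ≈ 1.08.

≈ 1.08×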